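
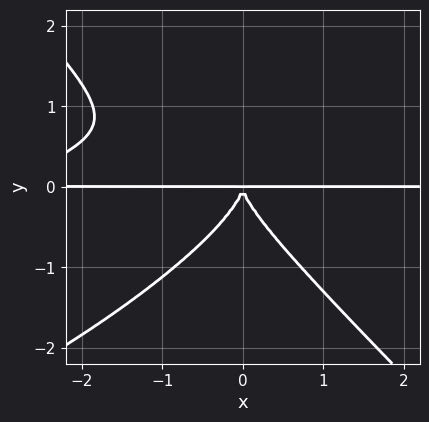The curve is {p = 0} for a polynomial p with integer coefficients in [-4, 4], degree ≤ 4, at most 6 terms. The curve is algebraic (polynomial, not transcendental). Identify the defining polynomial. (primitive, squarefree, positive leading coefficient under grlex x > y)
x^3*y - 2*x^2*y^2 + 3*y^4 + 3*x^2*y

(a) Degree: no degree-3 curve has this shape, so deg p = 4.
(b) Against the integer gridlines: the visible x-axis segment lies entirely on the curve.
(c) Assembling these constraints gives the stated polynomial.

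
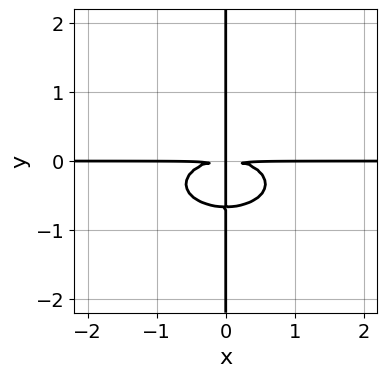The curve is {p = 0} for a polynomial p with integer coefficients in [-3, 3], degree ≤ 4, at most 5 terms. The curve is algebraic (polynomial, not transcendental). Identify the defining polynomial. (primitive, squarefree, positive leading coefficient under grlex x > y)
x^3*y + 3*x*y^3 + 2*x*y^2

First, degree: a generic line meets the curve in up to 4 points, so deg p = 4.
Then, from the visible intercepts: every point of the y-axis in the box is on the curve; every point of the x-axis in the box is on the curve.
Finally, the integer polynomial consistent with all of this is the stated p.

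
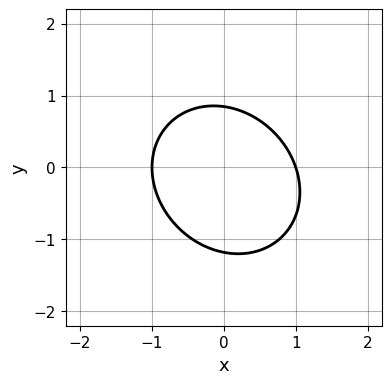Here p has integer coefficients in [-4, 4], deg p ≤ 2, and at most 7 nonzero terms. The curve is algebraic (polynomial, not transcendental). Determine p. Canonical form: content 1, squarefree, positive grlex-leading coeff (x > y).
(a) Degree: no degree-1 curve has this shape, so deg p = 2.
(b) Reading off the gridlines: among the integer gridlines, it crosses the x-axis at x ∈ {-1, 1}.
(c) The integer polynomial consistent with all of this is the stated p.

3*x^2 + x*y + 3*y^2 + y - 3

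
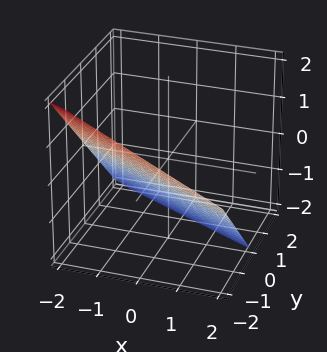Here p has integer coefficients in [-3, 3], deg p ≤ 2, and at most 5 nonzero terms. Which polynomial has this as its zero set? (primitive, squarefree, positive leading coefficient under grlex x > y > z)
x + 2*y + 2*z + 2

(a) Degree: every cross-section is a straight line — this is a plane, so deg p = 1.
(b) From the visible intercepts: it crosses the z-axis at the gridline z = -1; one x-axis crossing is at x = -2; it meets the y-axis at y = -1 (among the integer gridlines).
(c) Matching integer coefficients to the picture gives p.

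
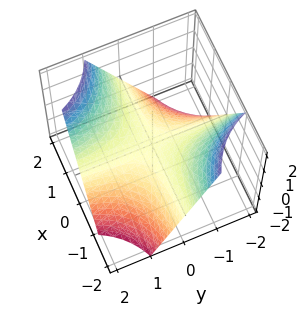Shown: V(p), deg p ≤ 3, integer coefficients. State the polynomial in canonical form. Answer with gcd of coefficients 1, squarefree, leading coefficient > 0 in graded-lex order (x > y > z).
1. Degree: a hyperbolic paraboloid; a quadric, so deg p = 2.
2. From the axis intercepts and sections: one z-axis crossing is at z = 0; every point of the y-axis in the box is on the surface.
3. The integer polynomial consistent with all of this is the stated p. Check: (-2, 0, 0) on the x-axis lies on the surface, and p(-2, 0, 0) = 0. ✓

x*y - z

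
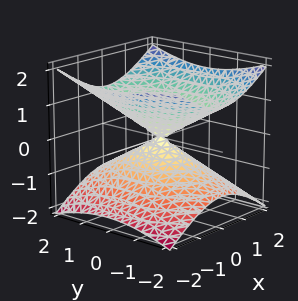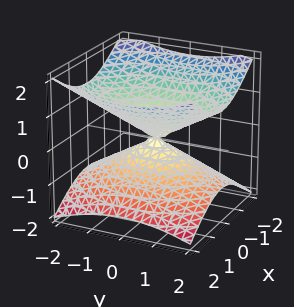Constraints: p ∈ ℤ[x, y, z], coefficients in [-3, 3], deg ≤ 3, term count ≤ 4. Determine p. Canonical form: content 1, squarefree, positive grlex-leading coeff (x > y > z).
Degree: two nappes meeting at a single point; a quadric, so deg p = 2.
Symmetries: mirror symmetry z ↦ −z ⇒ only even powers of z; it's symmetric under x → −x, forcing even powers of x; the y ↦ −y reflection is a symmetry, so y appears only in even powers.
Checking where it meets the axes: it crosses the x-axis at the gridline x = 0; one y-axis crossing is at y = 0; one z-axis crossing is at z = 0.
Assembling these constraints gives the stated polynomial.

2*x^2 + y^2 - 3*z^2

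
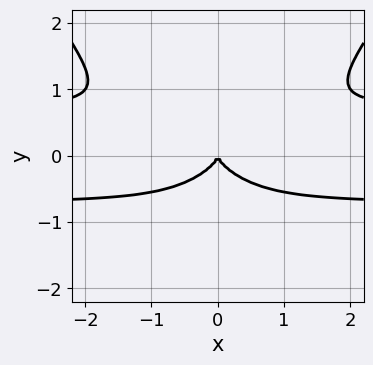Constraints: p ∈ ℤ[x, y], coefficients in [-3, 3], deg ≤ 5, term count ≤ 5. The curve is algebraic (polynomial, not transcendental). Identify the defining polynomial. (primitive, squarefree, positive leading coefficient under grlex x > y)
Degree: a generic line meets the curve in up to 4 points, so deg p = 4.
Symmetries: mirror symmetry x ↦ −x ⇒ only even powers of x.
Checking where it meets the axes: it crosses the y-axis at the gridline y = 0; it crosses the x-axis at the gridline x = 0.
The integer polynomial consistent with all of this is the stated p.

2*x^2*y^2 - y^4 - 3*y^3 - x^2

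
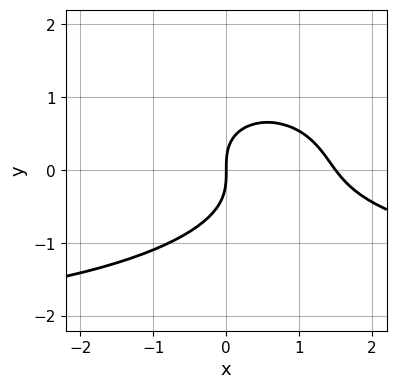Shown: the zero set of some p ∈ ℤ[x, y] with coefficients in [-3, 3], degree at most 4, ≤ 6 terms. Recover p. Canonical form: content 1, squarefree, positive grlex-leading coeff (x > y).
1. deg p = 3.
2. Observable constraints: it crosses the y-axis at the gridline y = 0; one x-axis crossing is at x = 0.
3. Fitting integer coefficients to these (and the overall shape) gives p.

x^2*y + 3*y^3 + 2*x^2 - 3*x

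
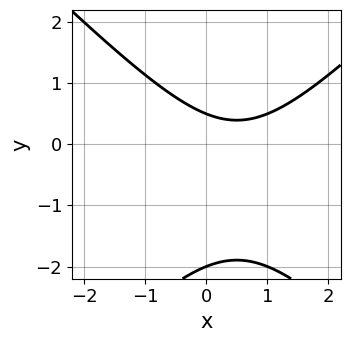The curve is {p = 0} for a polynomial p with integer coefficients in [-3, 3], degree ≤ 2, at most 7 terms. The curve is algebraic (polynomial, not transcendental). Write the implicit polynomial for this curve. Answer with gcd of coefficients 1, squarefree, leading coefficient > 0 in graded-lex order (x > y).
First, degree: the shape is more complex than any degree-1 curve, so deg p = 2.
Then, checking where it meets the axes: no x-intercept at any integer in the box; it meets the y-axis at y = -2 (among the integer gridlines).
Finally, these observations pin down the coefficients.

2*x^2 - 2*y^2 - 2*x - 3*y + 2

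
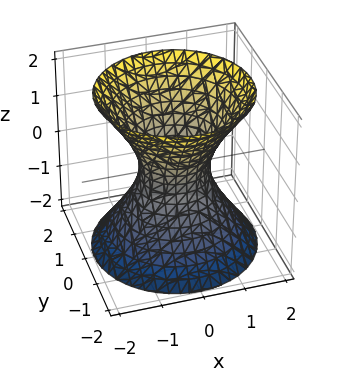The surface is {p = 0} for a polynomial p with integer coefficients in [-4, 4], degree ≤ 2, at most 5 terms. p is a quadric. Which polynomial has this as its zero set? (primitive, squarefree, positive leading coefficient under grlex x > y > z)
First, degree: one connected sheet with a waist; a quadric, so deg p = 2.
Then, symmetries: rotational symmetry about the z-axis ⇒ p depends on x, y only through x² + y²; it's symmetric under z → −z, forcing even powers of z.
Then, from the axis intercepts and sections: no z-intercept at any integer in the box; a circular section at z = 1 has radius between 1 and 2.
Finally, matching integer coefficients to the picture gives p.

3*x^2 + 3*y^2 - 2*z^2 - 2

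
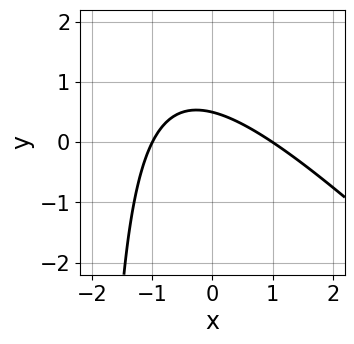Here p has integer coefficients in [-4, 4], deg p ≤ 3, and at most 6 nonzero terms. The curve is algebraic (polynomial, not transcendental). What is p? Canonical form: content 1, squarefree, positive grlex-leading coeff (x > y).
1. Degree: no degree-1 curve has this shape, so deg p = 2.
2. Checking where it meets the axes: the x-axis gridline crossings are at x ∈ {-1, 1}.
3. Together with the visible shape, these determine p as stated.

x^2 + x*y + 2*y - 1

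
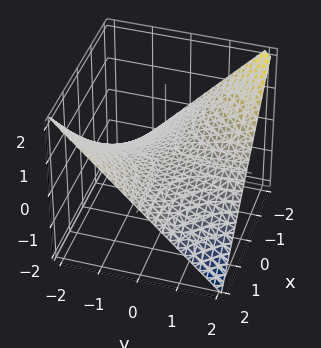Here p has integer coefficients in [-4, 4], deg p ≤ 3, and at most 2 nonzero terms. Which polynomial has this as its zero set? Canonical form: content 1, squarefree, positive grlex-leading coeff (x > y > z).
x*y + 2*z

First, degree: a hyperbolic paraboloid; a quadric, so deg p = 2.
Next, from the visible intercepts: it meets the z-axis at z = 0 (among the integer gridlines); every point of the y-axis in the box is on the surface; the visible x-axis segment lies entirely on the surface.
Finally, together with the visible shape, these determine p as stated.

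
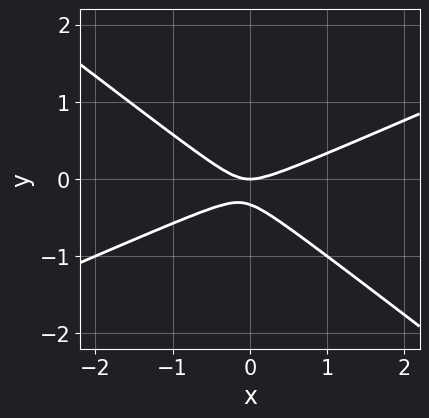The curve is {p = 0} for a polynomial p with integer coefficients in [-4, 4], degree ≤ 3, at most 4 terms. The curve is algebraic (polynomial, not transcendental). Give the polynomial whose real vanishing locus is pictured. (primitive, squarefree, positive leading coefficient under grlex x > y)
1. Degree: the shape is more complex than any degree-1 curve, so deg p = 2.
2. Against the integer gridlines: it meets the x-axis at x = 0 (among the integer gridlines); one y-axis crossing is at y = 0.
3. Putting this together gives p.

x^2 - x*y - 3*y^2 - y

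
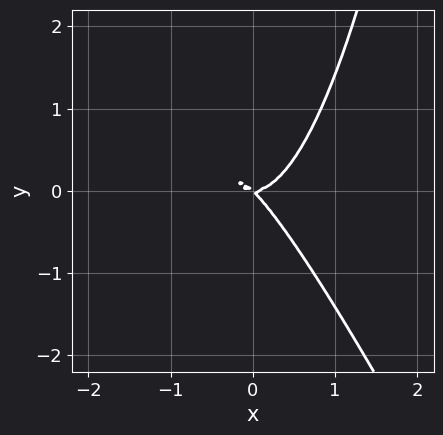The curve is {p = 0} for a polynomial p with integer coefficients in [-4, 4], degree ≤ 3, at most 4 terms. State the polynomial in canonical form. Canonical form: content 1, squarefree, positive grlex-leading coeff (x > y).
2*x^3 + x^2*y - x*y - y^2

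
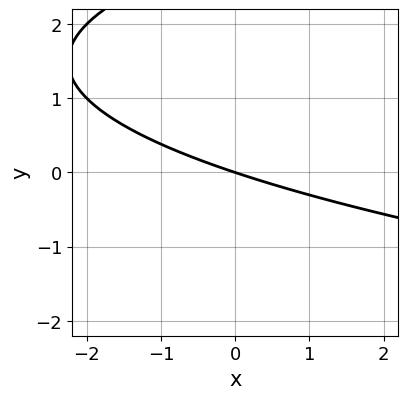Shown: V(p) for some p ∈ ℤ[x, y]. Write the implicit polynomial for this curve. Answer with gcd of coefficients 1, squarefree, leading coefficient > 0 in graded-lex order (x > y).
(a) deg p = 2. A generic line meets the curve in up to 2 points.
(b) Against the integer gridlines: it meets the x-axis at x = 0 (among the integer gridlines); it meets the y-axis at y = 0 (among the integer gridlines).
(c) Fitting integer coefficients to these (and the overall shape) gives p.

y^2 - x - 3*y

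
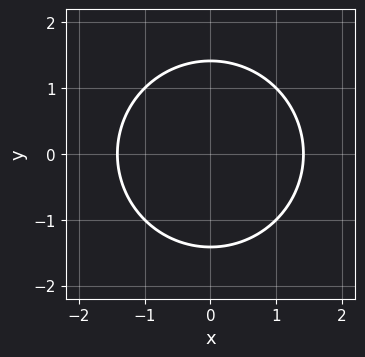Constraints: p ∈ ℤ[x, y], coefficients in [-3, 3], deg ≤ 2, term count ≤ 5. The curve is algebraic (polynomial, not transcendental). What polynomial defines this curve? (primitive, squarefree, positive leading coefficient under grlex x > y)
x^2 + y^2 - 2

First, degree: no degree-1 curve has this shape, so deg p = 2.
Next, symmetries: the x ↦ −x reflection is a symmetry, so x appears only in even powers; mirror symmetry y ↦ −y ⇒ only even powers of y.
Finally, the integer polynomial consistent with all of this is the stated p.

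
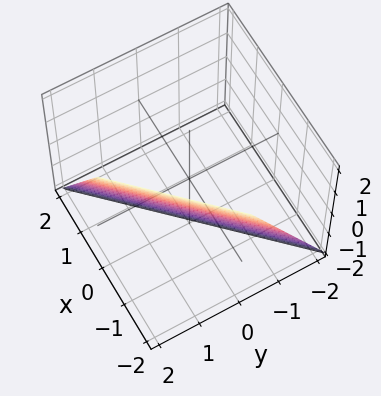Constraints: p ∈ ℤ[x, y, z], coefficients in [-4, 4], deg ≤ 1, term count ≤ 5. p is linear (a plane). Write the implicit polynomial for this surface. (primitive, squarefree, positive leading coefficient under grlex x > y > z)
1. deg p = 1. Every cross-section is a straight line — this is a plane.
2. Checking where it meets the axes: it crosses the y-axis at the gridline y = 1; one z-axis crossing is at z = -2.
3. Together with the visible shape, these determine p as stated. Check: (-1, 0, 0) on the x-axis lies on the surface, and p(-1, 0, 0) = 0. ✓

2*x - 2*y + z + 2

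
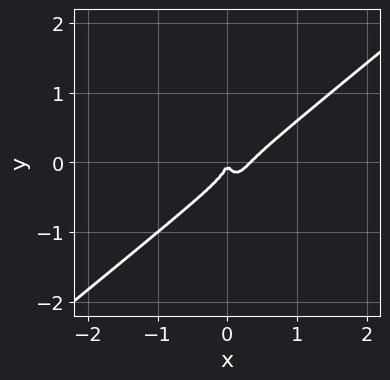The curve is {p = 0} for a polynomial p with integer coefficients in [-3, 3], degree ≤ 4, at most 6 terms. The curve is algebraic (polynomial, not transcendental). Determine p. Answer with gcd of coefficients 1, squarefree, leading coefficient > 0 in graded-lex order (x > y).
3*x^3 - 3*x^2*y - y^3 - x^2

Degree: a generic line meets the curve in up to 3 points, so deg p = 3.
Reading off the gridlines: it meets the y-axis at y = 0 (among the integer gridlines); one x-axis crossing is at x = 0.
Putting this together gives p.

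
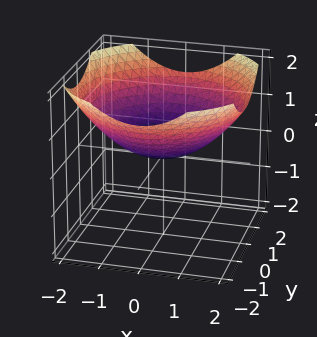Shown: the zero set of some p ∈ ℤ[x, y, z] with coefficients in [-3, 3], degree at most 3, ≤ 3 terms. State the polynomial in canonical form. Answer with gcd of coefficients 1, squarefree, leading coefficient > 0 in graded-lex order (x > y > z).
x^2 + y^2 - 3*z

First, the degree is 2 — a single bowl opening along one axis; a quadric.
Next, symmetries: every cross-section ⟂ z is a circle, so x, y appear only via x² + y².
Next, from the visible intercepts: it meets the x-axis at x = 0 (among the integer gridlines); it crosses the y-axis at the gridline y = 0; one z-axis crossing is at z = 0; a circular section at z = 1 has radius between 1 and 2.
Finally, solving for integer coefficients yields p as stated.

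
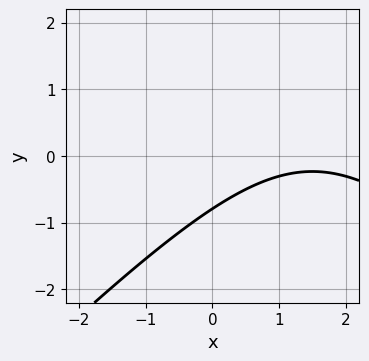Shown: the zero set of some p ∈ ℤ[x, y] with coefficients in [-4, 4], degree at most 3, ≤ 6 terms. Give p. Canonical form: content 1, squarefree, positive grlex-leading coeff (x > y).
x^2 - y^2 - 3*x + 3*y + 3

(a) Degree: no degree-1 curve has this shape, so deg p = 2.
(b) Checking where it meets the axes: no x-intercept at any integer in the box.
(c) Together with the visible shape, these determine p as stated.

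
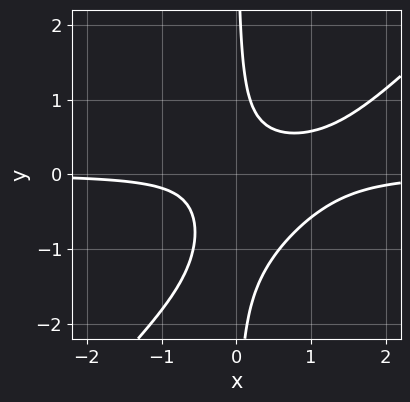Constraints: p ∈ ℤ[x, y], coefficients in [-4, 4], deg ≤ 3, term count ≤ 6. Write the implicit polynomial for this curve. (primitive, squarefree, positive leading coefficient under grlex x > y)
First, the degree is 3 — a generic line meets the curve in up to 3 points.
Then, from the visible intercepts: the curve avoids every integer y-axis point in the box; no x-intercept at any integer in the box.
Finally, matching integer coefficients to the picture gives p.

3*x^2*y - 3*x*y^2 - 3*x*y + 1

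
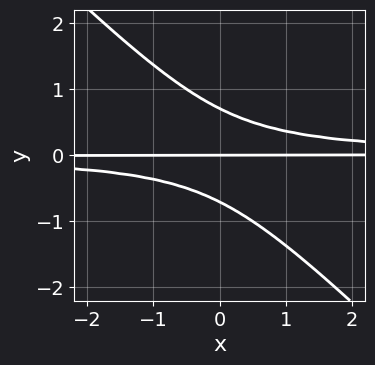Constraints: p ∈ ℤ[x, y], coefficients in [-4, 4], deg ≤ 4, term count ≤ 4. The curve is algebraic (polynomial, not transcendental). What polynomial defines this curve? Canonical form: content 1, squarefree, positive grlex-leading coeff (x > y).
(a) The degree is 3 — the shape is more complex than any degree-2 curve.
(b) Observable constraints: it meets the y-axis at y = 0 (among the integer gridlines); the visible x-axis segment lies entirely on the curve.
(c) These observations pin down the coefficients.

2*x*y^2 + 2*y^3 - y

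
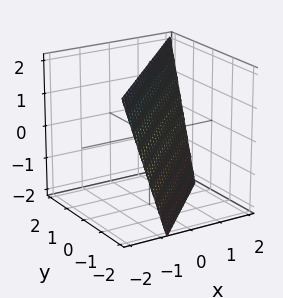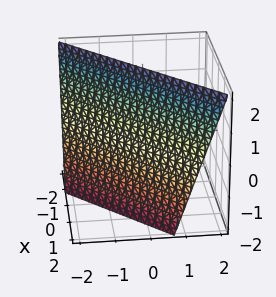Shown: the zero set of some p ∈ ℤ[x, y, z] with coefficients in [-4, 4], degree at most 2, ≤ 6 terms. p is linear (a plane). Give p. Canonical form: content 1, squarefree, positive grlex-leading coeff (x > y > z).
3*x - 3*y + z - 2

deg p = 1. The surface is flat (a plane).
Against the integer gridlines: it meets the z-axis at z = 2 (among the integer gridlines).
Matching integer coefficients to the picture gives p.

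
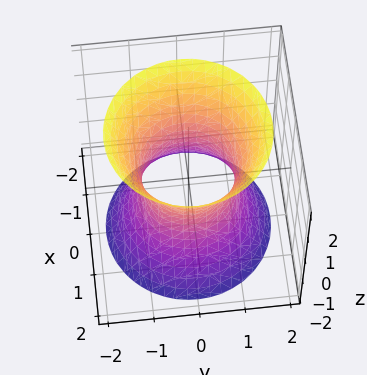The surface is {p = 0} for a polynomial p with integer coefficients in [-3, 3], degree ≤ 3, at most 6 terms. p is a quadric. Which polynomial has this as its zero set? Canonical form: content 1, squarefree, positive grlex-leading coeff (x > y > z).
2*x^2 + 2*y^2 - z^2 - 2

First, deg p = 2. One connected sheet with a waist; a quadric.
Next, symmetries: it's symmetric under z → −z, forcing even powers of z; the z-axis is an axis of rotation, so x and y enter only as x² + y².
Next, from the axis intercepts and sections: among the integer gridlines, it crosses the y-axis at y ∈ {-1, 1}; the x-axis gridline crossings are at x ∈ {-1, 1}.
Finally, these observations pin down the coefficients.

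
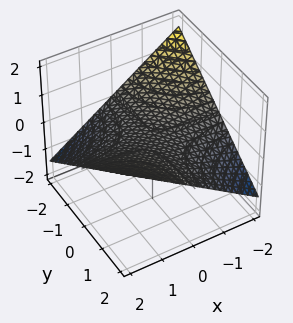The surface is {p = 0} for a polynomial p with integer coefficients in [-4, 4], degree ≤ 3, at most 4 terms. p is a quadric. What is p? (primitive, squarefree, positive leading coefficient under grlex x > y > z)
(a) Degree: a saddle surface; a quadric, so deg p = 2.
(b) From the visible intercepts: the visible x-axis segment lies entirely on the surface; the visible y-axis segment lies entirely on the surface; it meets the z-axis at z = 0 (among the integer gridlines).
(c) Putting this together gives p.

x*y - 3*z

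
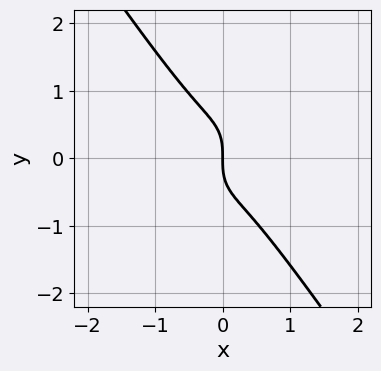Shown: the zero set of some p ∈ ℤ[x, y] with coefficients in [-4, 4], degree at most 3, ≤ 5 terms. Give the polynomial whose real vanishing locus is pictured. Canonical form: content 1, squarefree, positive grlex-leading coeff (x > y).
(a) The degree is 3 — no degree-2 curve has this shape.
(b) From the visible intercepts: it crosses the y-axis at the gridline y = 0; one x-axis crossing is at x = 0.
(c) Fitting integer coefficients to these (and the overall shape) gives p.

3*x^3 + y^3 + x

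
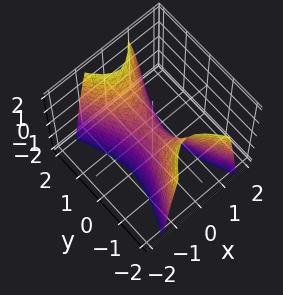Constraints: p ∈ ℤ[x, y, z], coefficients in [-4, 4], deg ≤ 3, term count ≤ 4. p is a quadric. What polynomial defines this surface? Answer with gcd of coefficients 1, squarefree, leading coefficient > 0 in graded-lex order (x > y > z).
First, deg p = 2. A saddle surface; a quadric.
Then, symmetries: the y ↦ −y reflection is a symmetry, so y appears only in even powers; mirror symmetry x ↦ −x ⇒ only even powers of x.
Then, from the visible intercepts: it crosses the y-axis at the gridline y = 0; one z-axis crossing is at z = 0; one x-axis crossing is at x = 0.
Finally, assembling these constraints gives the stated polynomial.

3*x^2 - y^2 + z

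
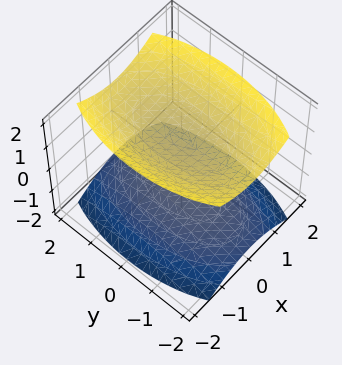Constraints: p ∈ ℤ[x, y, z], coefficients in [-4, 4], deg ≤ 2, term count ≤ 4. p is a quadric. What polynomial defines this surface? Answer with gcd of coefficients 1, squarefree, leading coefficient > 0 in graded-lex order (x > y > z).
3*x^2 + y^2 - 3*z^2 + 3

(a) There are 2 components.
(b) The degree is 2 — two separate bowl-shaped sheets opening away from each other; a quadric.
(c) Symmetries: the z ↦ −z reflection is a symmetry, so z appears only in even powers; the y ↦ −y reflection is a symmetry, so y appears only in even powers; the x ↦ −x reflection is a symmetry, so x appears only in even powers.
(d) From the visible intercepts: it misses every integer gridline on the x-axis; no y-intercept at any integer in the box; among the integer gridlines, it crosses the z-axis at z ∈ {-1, 1}.
(e) Together with the visible shape, these determine p as stated.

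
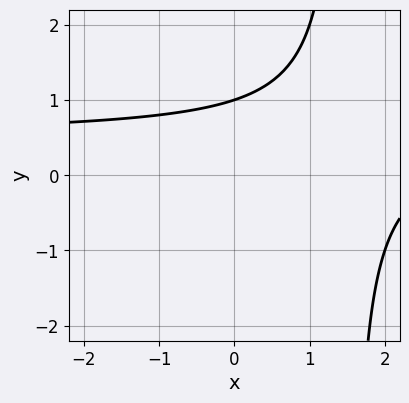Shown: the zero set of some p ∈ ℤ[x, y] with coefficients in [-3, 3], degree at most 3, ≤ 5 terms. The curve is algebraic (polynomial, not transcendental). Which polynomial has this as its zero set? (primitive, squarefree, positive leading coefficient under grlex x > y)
2*x*y - x - 3*y + 3

(a) deg p = 2. A generic line meets the curve in up to 2 points.
(b) Checking where it meets the axes: it misses every integer gridline on the x-axis; it crosses the y-axis at the gridline y = 1.
(c) These observations pin down the coefficients.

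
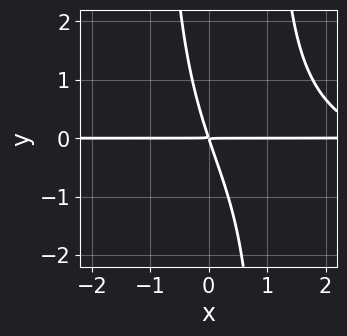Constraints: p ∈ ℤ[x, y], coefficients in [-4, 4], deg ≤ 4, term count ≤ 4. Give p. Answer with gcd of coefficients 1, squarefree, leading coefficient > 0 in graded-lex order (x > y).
x^2*y^2 + x^2*y - 3*x*y - y^2

(a) deg p = 4. No degree-3 curve has this shape.
(b) From the visible intercepts: the visible x-axis segment lies entirely on the curve.
(c) Putting this together gives p.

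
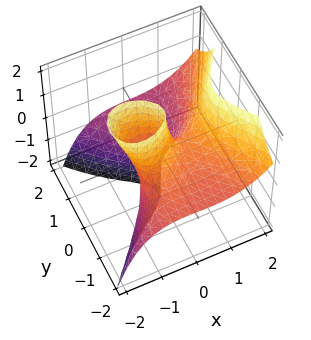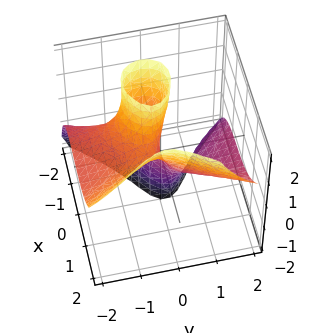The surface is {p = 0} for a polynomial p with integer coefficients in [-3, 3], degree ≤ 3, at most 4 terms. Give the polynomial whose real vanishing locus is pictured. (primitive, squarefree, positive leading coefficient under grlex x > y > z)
First, degree: a generic line meets the surface in up to 3 points, so deg p = 3.
Then, from the visible intercepts: it meets the y-axis at y = 0 (among the integer gridlines); every point of the z-axis in the box is on the surface.
Finally, assembling these constraints gives the stated polynomial.

2*x^3 - 3*y^2*z - 2*x*z - 2*y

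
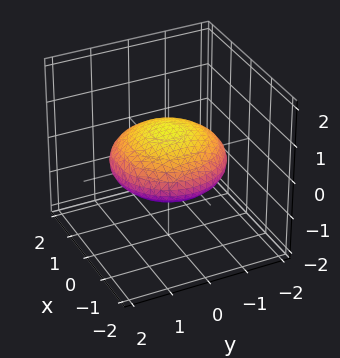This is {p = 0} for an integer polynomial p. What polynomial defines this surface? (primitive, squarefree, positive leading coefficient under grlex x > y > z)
x^2 + y^2 + 3*z^2 - 2

First, degree: bounded and convex; a quadric, so deg p = 2.
Next, symmetries: the surface is invariant under rotation about z: p = q(x² + y², z); mirror symmetry z ↦ −z ⇒ only even powers of z.
Then, from the axis intercepts and sections: a circular section at z = 0 has radius between 1 and 2.
Finally, these observations pin down the coefficients.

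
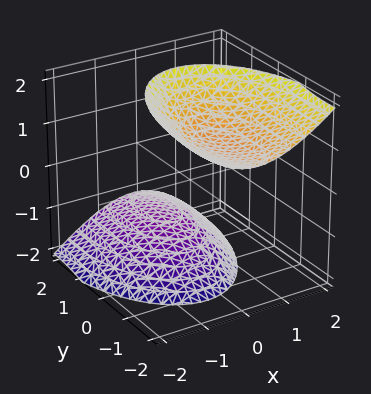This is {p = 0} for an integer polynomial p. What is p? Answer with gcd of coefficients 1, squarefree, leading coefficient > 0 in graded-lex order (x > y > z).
3*x^2 - x*z + y^2 + 2*y*z - 2*z^2 + 3

1. There are 2 components. They look like related sheets of one shape, so recover p as a whole.
2. The degree is 2 — no degree-1 surface has this shape.
3. Against the integer gridlines: it misses every integer gridline on the x-axis; the surface avoids every integer y-axis point in the box.
4. These observations pin down the coefficients.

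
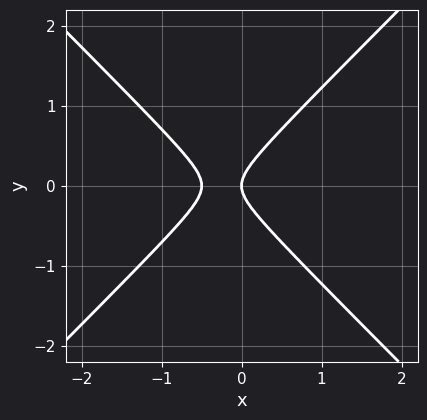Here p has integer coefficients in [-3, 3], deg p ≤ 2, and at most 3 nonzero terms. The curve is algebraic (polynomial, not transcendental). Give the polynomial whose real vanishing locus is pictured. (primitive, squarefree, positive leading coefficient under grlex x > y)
(a) Degree: the shape is more complex than any degree-1 curve, so deg p = 2.
(b) Symmetries: mirror symmetry y ↦ −y ⇒ only even powers of y.
(c) Against the integer gridlines: one x-axis crossing is at x = 0; it crosses the y-axis at the gridline y = 0.
(d) These observations pin down the coefficients.

2*x^2 - 2*y^2 + x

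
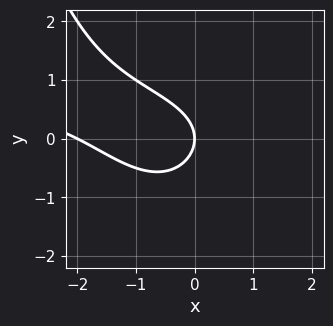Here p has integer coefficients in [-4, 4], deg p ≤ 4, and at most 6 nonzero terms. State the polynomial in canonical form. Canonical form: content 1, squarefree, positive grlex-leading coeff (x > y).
Degree: the shape is more complex than any degree-2 curve, so deg p = 3.
Observable constraints: the x-axis gridline crossings are at x ∈ {-2, 0}; it meets the y-axis at y = 0 (among the integer gridlines).
Together with the visible shape, these determine p as stated.

x^2*y - x^2 - 2*y^2 - 2*x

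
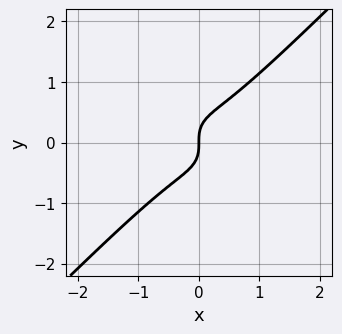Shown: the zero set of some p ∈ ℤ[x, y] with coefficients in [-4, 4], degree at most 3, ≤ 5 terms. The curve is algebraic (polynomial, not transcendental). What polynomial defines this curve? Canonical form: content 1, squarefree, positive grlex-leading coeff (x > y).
2*x^3 - 2*y^3 + x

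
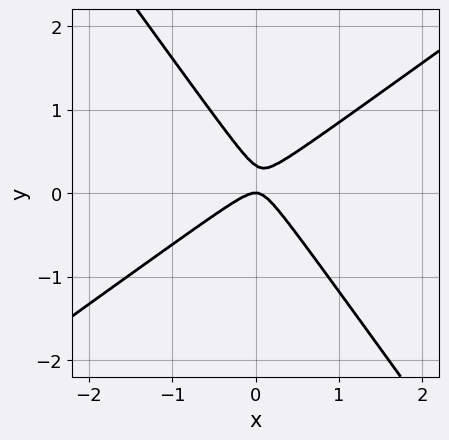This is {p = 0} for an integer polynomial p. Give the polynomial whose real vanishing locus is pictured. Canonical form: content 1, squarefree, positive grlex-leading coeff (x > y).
1. deg p = 2. The shape is more complex than any degree-1 curve.
2. Reading off the gridlines: one y-axis crossing is at y = 0; it crosses the x-axis at the gridline x = 0.
3. The integer polynomial consistent with all of this is the stated p.

3*x^2 - 2*x*y - 3*y^2 + y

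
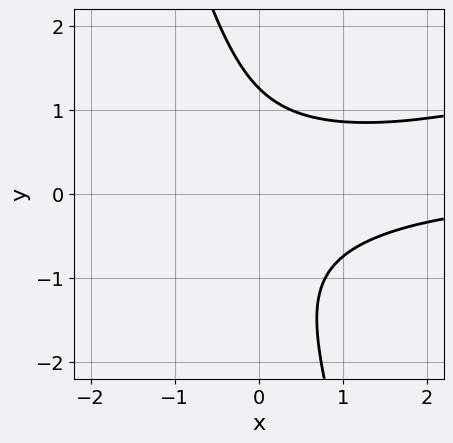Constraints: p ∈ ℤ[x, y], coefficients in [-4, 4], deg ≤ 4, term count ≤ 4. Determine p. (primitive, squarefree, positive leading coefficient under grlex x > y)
x^2*y - 3*x*y^2 - y^3 + 2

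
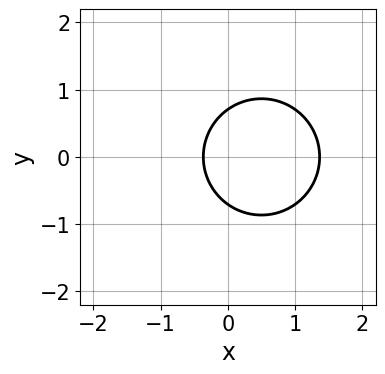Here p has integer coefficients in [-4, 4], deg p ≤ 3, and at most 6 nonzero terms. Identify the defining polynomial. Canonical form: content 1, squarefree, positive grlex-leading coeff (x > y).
2*x^2 + 2*y^2 - 2*x - 1

First, deg p = 2. No degree-1 curve has this shape.
Then, symmetries: mirror symmetry y ↦ −y ⇒ only even powers of y.
Finally, fitting integer coefficients to these (and the overall shape) gives p.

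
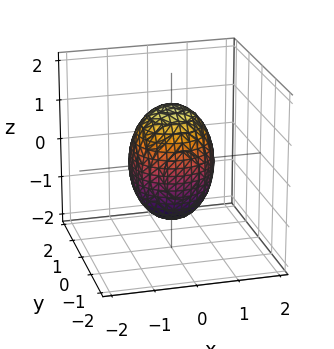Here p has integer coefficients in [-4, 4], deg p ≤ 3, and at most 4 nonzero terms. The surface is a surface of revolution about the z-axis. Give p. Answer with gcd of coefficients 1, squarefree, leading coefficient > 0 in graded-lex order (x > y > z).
(a) The degree is 2 — the shape is more complex than any degree-1 surface.
(b) Symmetries: rotational symmetry about the z-axis ⇒ p depends on x, y only through x² + y².
(c) Observable constraints: the x-axis gridline crossings are at x ∈ {-1, 1}; a circular section at z = -1 has radius between 0 and 1.
(d) These observations pin down the coefficients. Check: (0, -1, 0) on the y-axis lies on the surface, and p(0, -1, 0) = 0. ✓

2*x^2 + 2*y^2 + z^2 - 2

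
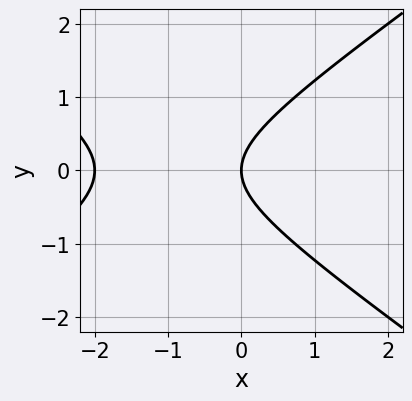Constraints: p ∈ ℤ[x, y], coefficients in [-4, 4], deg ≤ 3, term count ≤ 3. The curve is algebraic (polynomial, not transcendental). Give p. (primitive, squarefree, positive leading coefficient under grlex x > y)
First, the degree is 2 — the shape is more complex than any degree-1 curve.
Next, symmetries: mirror symmetry y ↦ −y ⇒ only even powers of y.
Next, against the integer gridlines: among the integer gridlines, it crosses the x-axis at x ∈ {-2, 0}; it meets the y-axis at y = 0 (among the integer gridlines).
Finally, fitting integer coefficients to these (and the overall shape) gives p.

x^2 - 2*y^2 + 2*x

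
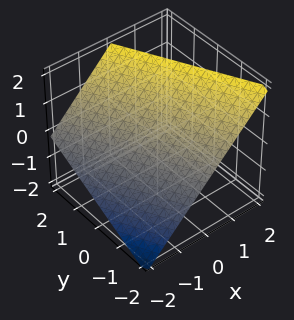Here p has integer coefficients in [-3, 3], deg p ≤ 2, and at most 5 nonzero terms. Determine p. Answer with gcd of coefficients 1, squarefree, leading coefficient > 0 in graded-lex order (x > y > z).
2*x + y - 2*z + 2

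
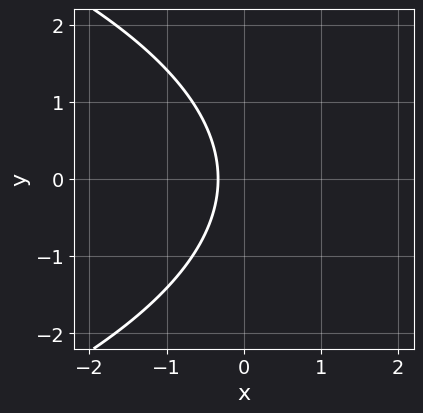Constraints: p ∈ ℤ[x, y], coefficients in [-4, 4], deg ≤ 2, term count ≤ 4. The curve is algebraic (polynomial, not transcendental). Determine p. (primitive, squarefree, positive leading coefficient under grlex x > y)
(a) Degree: the shape is more complex than any degree-1 curve, so deg p = 2.
(b) Symmetries: the y ↦ −y reflection is a symmetry, so y appears only in even powers.
(c) From the axis intercepts and sections: it misses every integer gridline on the y-axis.
(d) Assembling these constraints gives the stated polynomial.

y^2 + 3*x + 1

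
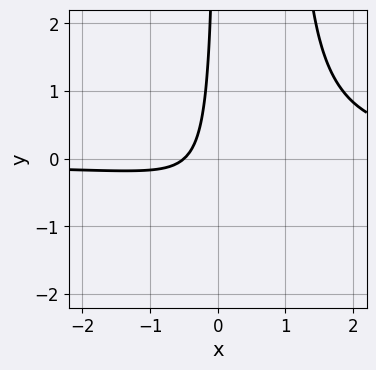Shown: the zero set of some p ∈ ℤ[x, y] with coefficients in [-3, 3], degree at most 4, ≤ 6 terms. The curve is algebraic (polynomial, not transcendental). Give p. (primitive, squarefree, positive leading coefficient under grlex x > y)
3*x^2*y - 3*x*y - 2*x - 1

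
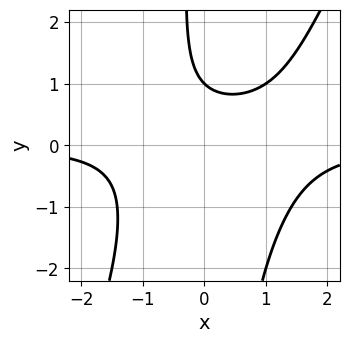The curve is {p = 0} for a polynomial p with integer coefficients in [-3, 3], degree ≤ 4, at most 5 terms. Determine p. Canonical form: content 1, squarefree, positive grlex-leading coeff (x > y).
2*x^2*y - x*y^2 - x*y - 2*y + 2

(a) deg p = 3. A generic line meets the curve in up to 3 points.
(b) Reading off the gridlines: one y-axis crossing is at y = 1; it misses every integer gridline on the x-axis.
(c) Matching integer coefficients to the picture gives p.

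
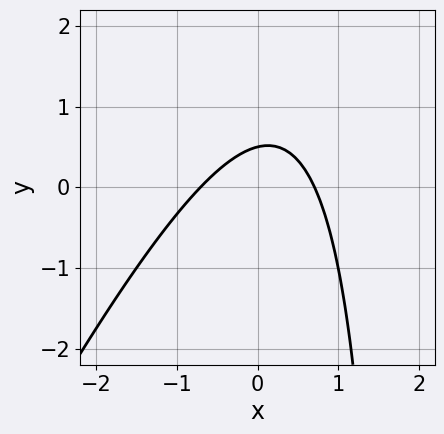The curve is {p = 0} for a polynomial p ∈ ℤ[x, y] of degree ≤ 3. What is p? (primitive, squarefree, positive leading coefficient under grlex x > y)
2*x^2 - x*y + 2*y - 1

First, degree: the shape is more complex than any degree-1 curve, so deg p = 2.
Finally, matching integer coefficients to the picture gives p.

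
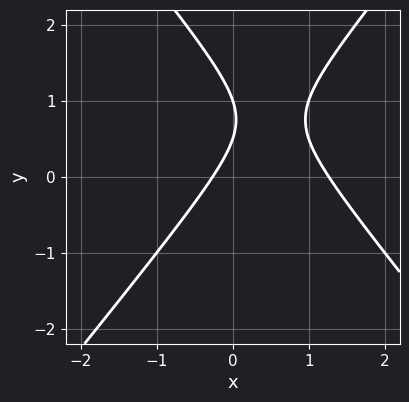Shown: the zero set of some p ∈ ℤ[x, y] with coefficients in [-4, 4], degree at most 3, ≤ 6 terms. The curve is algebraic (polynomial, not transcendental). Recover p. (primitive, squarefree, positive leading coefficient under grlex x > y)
3*x^2 - 2*y^2 - 3*x + 3*y - 1

(a) Degree: a generic line meets the curve in up to 2 points, so deg p = 2.
(b) Reading off the gridlines: one y-axis crossing is at y = 1.
(c) The integer polynomial consistent with all of this is the stated p.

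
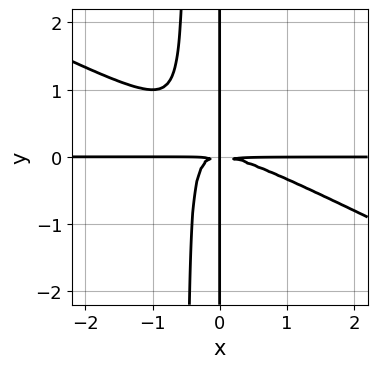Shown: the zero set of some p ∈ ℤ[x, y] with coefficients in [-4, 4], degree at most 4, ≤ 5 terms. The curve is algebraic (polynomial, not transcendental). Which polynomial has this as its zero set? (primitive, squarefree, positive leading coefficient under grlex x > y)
First, degree: a generic line meets the curve in up to 4 points, so deg p = 4.
Next, from the axis intercepts and sections: every point of the y-axis in the box is on the curve; the visible x-axis segment lies entirely on the curve.
Finally, assembling these constraints gives the stated polynomial.

x^3*y + 2*x^2*y^2 + x*y^2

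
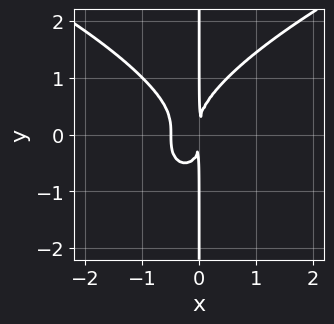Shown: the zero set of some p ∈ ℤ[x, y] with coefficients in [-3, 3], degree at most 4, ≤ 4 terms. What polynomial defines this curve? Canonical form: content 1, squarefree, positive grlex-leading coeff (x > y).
(a) Degree: the shape is more complex than any degree-3 curve, so deg p = 4.
(b) Reading off the gridlines: the visible y-axis segment lies entirely on the curve.
(c) Fitting integer coefficients to these (and the overall shape) gives p.

x*y^3 - 2*x^3 - x^2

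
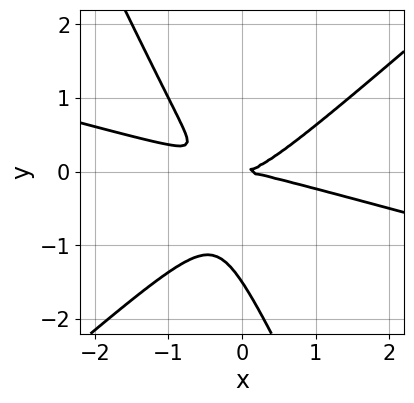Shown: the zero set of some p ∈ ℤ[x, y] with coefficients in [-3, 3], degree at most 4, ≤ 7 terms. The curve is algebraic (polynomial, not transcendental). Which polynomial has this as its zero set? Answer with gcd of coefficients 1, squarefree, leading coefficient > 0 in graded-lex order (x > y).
x^3 + 3*x^2*y - 3*x*y^2 - 2*y^3 - 3*y^2

(a) The degree is 3 — the shape is more complex than any degree-2 curve.
(b) Against the integer gridlines: one y-axis crossing is at y = 0; it meets the x-axis at x = 0 (among the integer gridlines).
(c) Assembling these constraints gives the stated polynomial.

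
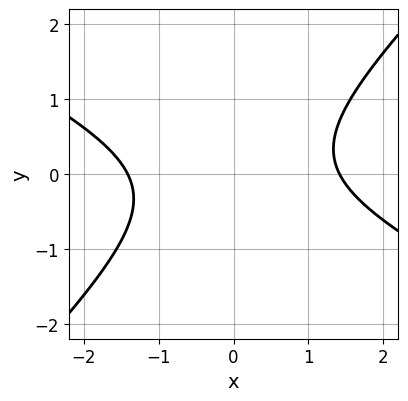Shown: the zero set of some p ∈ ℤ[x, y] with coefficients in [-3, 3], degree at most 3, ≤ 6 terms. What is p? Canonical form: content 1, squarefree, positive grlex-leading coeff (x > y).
(a) deg p = 2. A generic line meets the curve in up to 2 points.
(b) From the axis intercepts and sections: it misses every integer gridline on the y-axis.
(c) Matching integer coefficients to the picture gives p.

x^2 + x*y - 2*y^2 - 2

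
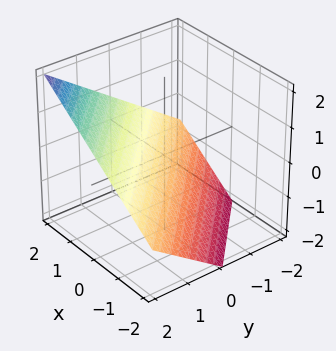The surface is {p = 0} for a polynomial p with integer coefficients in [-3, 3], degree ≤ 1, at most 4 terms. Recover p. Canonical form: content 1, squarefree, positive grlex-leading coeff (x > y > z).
1. Degree: every cross-section is a straight line — this is a plane, so deg p = 1.
2. From the axis intercepts and sections: it meets the y-axis at y = 1 (among the integer gridlines); it crosses the x-axis at the gridline x = 1.
3. Together with the visible shape, these determine p as stated.

2*x + 2*y - 3*z - 2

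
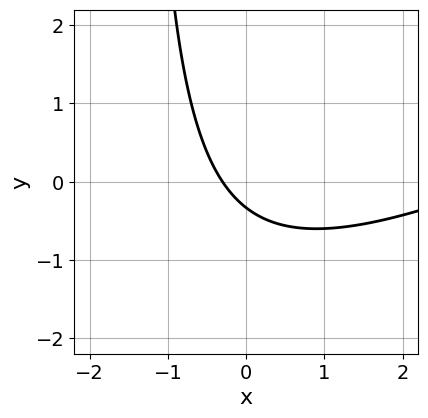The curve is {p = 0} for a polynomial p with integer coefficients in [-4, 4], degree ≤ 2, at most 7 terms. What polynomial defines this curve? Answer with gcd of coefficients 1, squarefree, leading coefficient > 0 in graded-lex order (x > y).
x^2 - 2*x*y - 3*x - 3*y - 1

(a) Degree: a generic line meets the curve in up to 2 points, so deg p = 2.
(b) The integer polynomial consistent with all of this is the stated p.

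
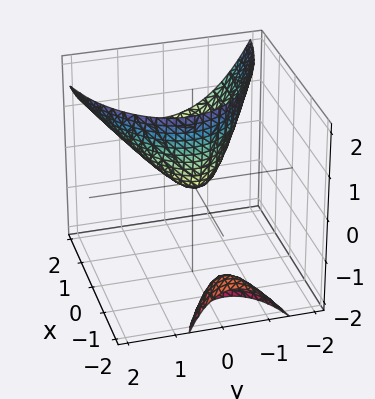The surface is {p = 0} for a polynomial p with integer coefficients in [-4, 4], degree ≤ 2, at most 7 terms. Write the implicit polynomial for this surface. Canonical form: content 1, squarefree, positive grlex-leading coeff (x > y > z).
x^2 - 3*x*z + 3*y^2 - y*z - 3*z

(a) The picture has 2 separate pieces.
(b) The degree is 2 — the shape is more complex than any degree-1 surface.
(c) From the axis intercepts and sections: it meets the x-axis at x = 0 (among the integer gridlines); it meets the y-axis at y = 0 (among the integer gridlines); it meets the z-axis at z = 0 (among the integer gridlines).
(d) Putting this together gives p.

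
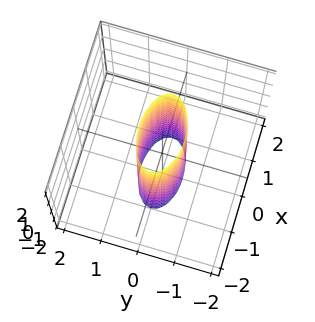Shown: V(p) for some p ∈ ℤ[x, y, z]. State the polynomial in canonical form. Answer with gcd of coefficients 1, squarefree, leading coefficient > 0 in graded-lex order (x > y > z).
x^2 + 3*y^2 - 1

1. Degree: constant cross-section along one axis; a quadric, so deg p = 2.
2. Symmetries: it's symmetric under y → −y, forcing even powers of y; it's symmetric under z → −z, forcing even powers of z; mirror symmetry x ↦ −x ⇒ only even powers of x.
3. From the visible intercepts: the x-axis gridline crossings are at x ∈ {-1, 1}; it misses every integer gridline on the z-axis.
4. Putting this together gives p.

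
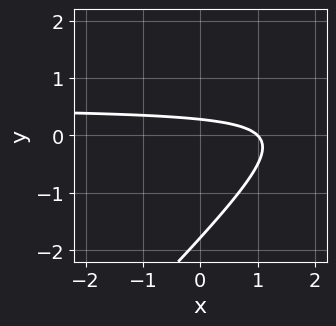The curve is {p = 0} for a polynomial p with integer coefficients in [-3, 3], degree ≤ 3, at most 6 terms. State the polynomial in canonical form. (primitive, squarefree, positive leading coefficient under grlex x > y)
2*x*y - 2*y^2 - x - 3*y + 1

First, the degree is 2 — no degree-1 curve has this shape.
Then, from the visible intercepts: it meets the x-axis at x = 1 (among the integer gridlines).
Finally, putting this together gives p.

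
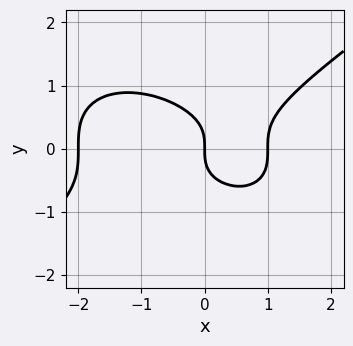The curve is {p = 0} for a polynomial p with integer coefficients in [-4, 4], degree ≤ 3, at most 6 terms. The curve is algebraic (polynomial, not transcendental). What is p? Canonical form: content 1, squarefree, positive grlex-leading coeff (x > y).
(a) The degree is 3 — a generic line meets the curve in up to 3 points.
(b) From the axis intercepts and sections: it crosses the y-axis at the gridline y = 0; the x-axis gridline crossings are at x ∈ {-2, 0, 1}.
(c) The integer polynomial consistent with all of this is the stated p.

x^3 - 3*y^3 + x^2 - 2*x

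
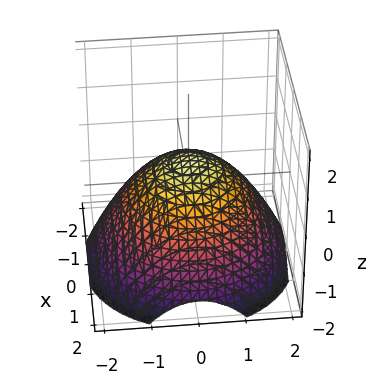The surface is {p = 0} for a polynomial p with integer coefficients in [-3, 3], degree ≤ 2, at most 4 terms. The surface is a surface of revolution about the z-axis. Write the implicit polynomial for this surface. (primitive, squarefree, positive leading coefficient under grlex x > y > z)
First, deg p = 2. The shape is more complex than any degree-1 surface.
Then, by symmetry, the surface is invariant under rotation about z: p = q(x² + y², z).
Then, against the integer gridlines: the y-axis gridline crossings are at y ∈ {-1, 1}; a circular section at z = -1 has radius between 1 and 2; the x-axis gridline crossings are at x ∈ {-1, 1}.
Finally, putting this together gives p.

x^2 + y^2 + 2*z - 1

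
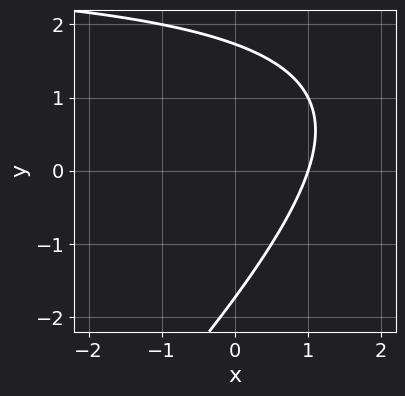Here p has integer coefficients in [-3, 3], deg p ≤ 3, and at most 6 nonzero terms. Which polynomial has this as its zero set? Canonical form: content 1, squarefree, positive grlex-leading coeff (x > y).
x*y - y^2 - 3*x + 3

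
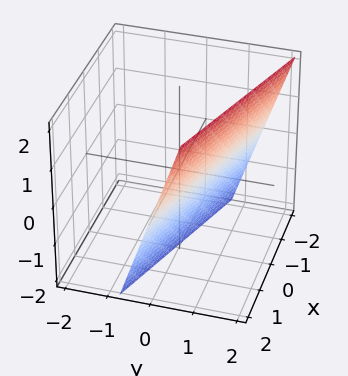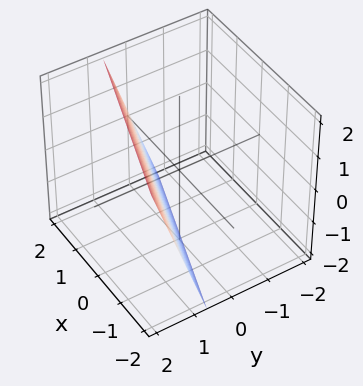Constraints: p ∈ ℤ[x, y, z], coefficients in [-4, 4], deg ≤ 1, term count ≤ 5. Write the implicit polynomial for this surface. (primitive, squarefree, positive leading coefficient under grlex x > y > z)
First, the degree is 1 — the surface is flat (a plane).
Then, observable constraints: it crosses the x-axis at the gridline x = 2; it meets the z-axis at z = -2 (among the integer gridlines).
Finally, together with the visible shape, these determine p as stated.

x + 3*y - z - 2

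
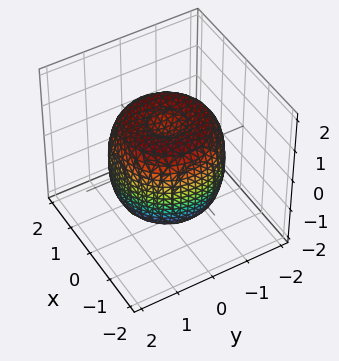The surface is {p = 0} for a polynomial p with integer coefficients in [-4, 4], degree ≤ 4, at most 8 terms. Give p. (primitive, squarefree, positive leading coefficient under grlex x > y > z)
2*x^4 + 4*x^2*y^2 + 2*y^4 - 3*x^2 - 3*y^2 + 2*z^2 - 2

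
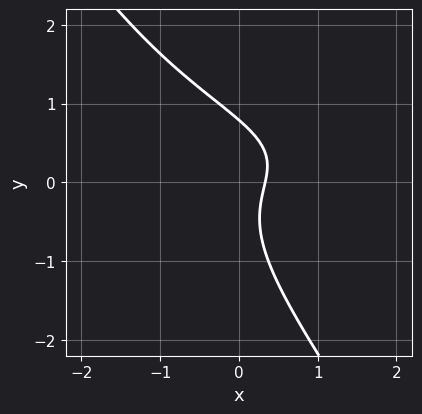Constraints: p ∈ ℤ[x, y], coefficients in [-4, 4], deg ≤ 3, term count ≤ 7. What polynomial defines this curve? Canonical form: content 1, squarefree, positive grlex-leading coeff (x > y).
Degree: no degree-2 curve has this shape, so deg p = 3.
Putting this together gives p.

3*x*y^2 + 2*y^3 - 2*x*y + 3*x - 1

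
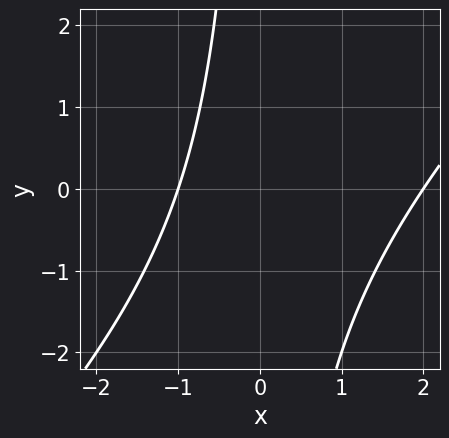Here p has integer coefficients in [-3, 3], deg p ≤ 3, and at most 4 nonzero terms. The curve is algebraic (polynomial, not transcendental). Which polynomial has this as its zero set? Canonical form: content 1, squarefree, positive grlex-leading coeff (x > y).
x^2 - x*y - x - 2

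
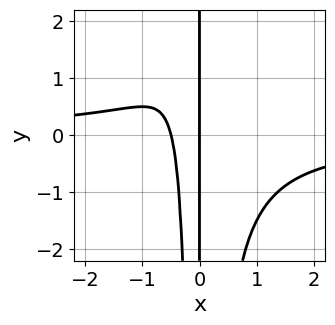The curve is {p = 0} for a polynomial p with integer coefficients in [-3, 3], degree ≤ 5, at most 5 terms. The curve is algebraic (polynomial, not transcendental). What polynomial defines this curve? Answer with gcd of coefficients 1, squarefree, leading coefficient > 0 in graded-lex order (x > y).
2*x^3*y + 2*x^2 + x

deg p = 4. The shape is more complex than any degree-3 curve.
Observable constraints: every point of the y-axis in the box is on the curve; it crosses the x-axis at the gridline x = 0.
Fitting integer coefficients to these (and the overall shape) gives p.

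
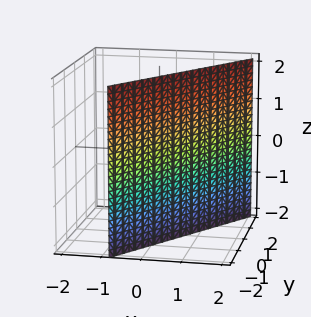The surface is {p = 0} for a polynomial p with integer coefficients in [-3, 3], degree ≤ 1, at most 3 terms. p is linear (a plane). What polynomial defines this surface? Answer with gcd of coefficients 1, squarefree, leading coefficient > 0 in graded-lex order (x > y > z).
First, the degree is 1 — every cross-section is a straight line — this is a plane.
Then, against the integer gridlines: one y-axis crossing is at y = -1; no z-intercept at any integer in the box.
Finally, matching integer coefficients to the picture gives p.

3*x - 2*y - 2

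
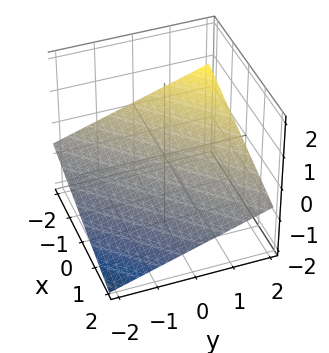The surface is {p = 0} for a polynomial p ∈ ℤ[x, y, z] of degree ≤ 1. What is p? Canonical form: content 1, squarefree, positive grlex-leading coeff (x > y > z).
1. The degree is 1 — the surface is flat (a plane).
2. Checking where it meets the axes: it crosses the y-axis at the gridline y = 2; it meets the x-axis at x = -2 (among the integer gridlines).
3. The integer polynomial consistent with all of this is the stated p.

x - y + 3*z + 2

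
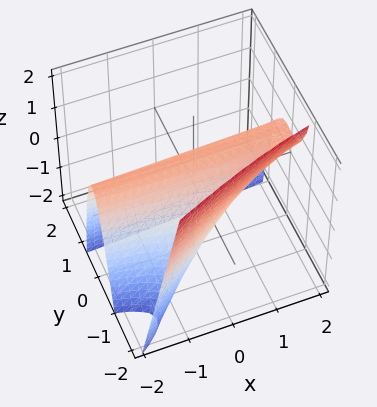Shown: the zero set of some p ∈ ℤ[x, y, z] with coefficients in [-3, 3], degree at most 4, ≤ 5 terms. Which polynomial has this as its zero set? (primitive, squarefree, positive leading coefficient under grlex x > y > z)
x*y^2 - 2*y^3 - 3*y^2 - z + 1

The degree is 3 — no degree-2 surface has this shape.
Observable constraints: it crosses the z-axis at the gridline z = 1; it misses every integer gridline on the x-axis; it meets the y-axis at y = -1 (among the integer gridlines).
Putting this together gives p.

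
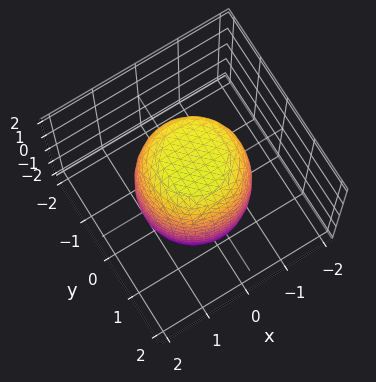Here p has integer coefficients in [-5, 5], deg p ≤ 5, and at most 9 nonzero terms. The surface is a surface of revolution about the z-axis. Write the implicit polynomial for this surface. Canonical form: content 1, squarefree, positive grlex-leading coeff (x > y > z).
1. The degree is 4 — a generic line meets the surface in up to 4 points.
2. Symmetries: rotational symmetry about the z-axis ⇒ p depends on x, y only through x² + y².
3. Observable constraints: a circular section at z = 1 has radius between 1 and 2.
4. These observations pin down the coefficients.

2*x^4 + 4*x^2*y^2 + 2*y^4 - x^2 - y^2 + z^2 - 3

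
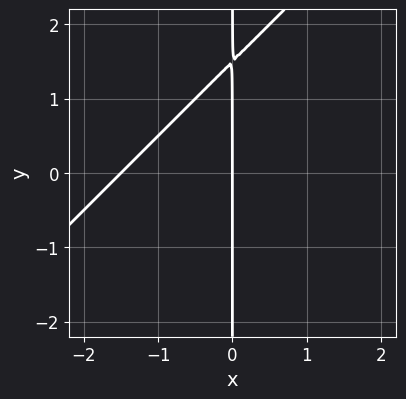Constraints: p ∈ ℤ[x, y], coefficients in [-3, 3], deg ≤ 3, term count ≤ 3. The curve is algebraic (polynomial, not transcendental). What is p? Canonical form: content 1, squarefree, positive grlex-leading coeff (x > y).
2*x^2 - 2*x*y + 3*x

First, the degree is 2 — a generic line meets the curve in up to 2 points.
Then, reading off the gridlines: every point of the y-axis in the box is on the curve; it crosses the x-axis at the gridline x = 0.
Finally, fitting integer coefficients to these (and the overall shape) gives p.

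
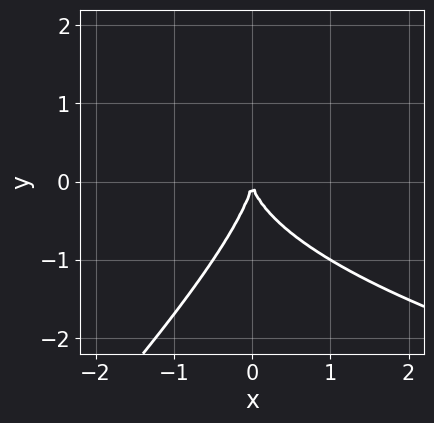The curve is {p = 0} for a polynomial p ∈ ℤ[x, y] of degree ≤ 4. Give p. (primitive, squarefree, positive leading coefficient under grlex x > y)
First, deg p = 3. The shape is more complex than any degree-2 curve.
Then, from the axis intercepts and sections: it meets the y-axis at y = 0 (among the integer gridlines); it crosses the x-axis at the gridline x = 0.
Finally, fitting integer coefficients to these (and the overall shape) gives p.

x*y^2 - y^3 - 2*x^2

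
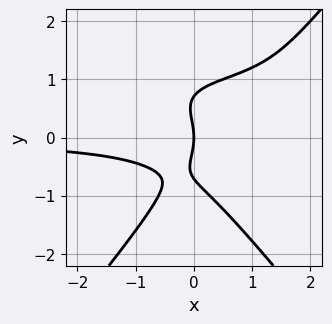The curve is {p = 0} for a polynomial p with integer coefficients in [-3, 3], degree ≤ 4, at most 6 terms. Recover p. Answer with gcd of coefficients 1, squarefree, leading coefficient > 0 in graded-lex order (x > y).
(a) deg p = 4.
(b) Checking where it meets the axes: one y-axis crossing is at y = 0; it crosses the x-axis at the gridline x = 0.
(c) These observations pin down the coefficients.

3*x^2*y^2 - 2*y^4 - 3*x^2*y + y^2 + 2*x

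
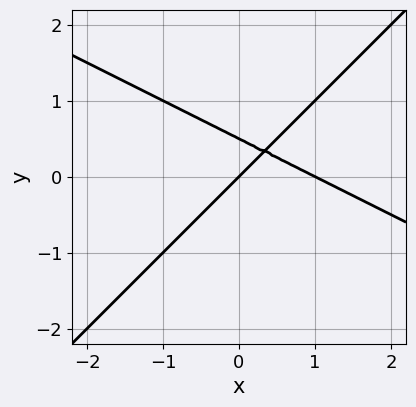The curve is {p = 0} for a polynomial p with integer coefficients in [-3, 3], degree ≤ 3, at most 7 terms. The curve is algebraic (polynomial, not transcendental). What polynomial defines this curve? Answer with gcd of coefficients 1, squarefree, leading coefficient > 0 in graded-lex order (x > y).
x^2 + x*y - 2*y^2 - x + y

Degree: no degree-1 curve has this shape, so deg p = 2.
From the axis intercepts and sections: the x-axis gridline crossings are at x ∈ {0, 1}; it meets the y-axis at y = 0 (among the integer gridlines).
Assembling these constraints gives the stated polynomial.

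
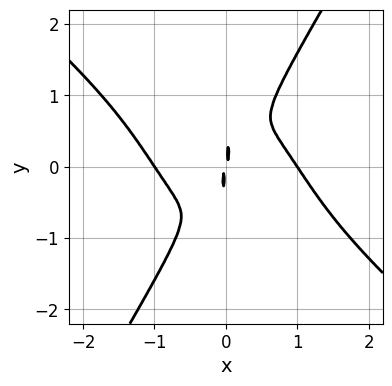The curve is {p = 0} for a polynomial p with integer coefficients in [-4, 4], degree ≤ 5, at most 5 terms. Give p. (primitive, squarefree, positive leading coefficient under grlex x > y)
First, degree: no degree-3 curve has this shape, so deg p = 4.
Next, reading off the gridlines: among the integer gridlines, it crosses the x-axis at x ∈ {-1, 1}.
Finally, putting this together gives p.

3*x^4 + 3*x^3*y - y^4 - 3*x^2 + x*y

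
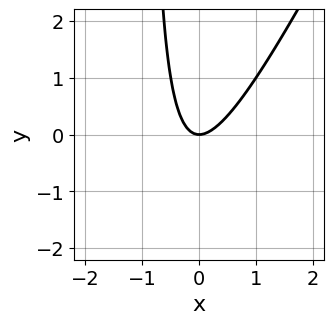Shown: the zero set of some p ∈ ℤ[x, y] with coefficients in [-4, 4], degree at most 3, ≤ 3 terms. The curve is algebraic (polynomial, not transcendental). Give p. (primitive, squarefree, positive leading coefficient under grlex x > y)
2*x^2 - x*y - y

(a) The degree is 2 — the shape is more complex than any degree-1 curve.
(b) From the visible intercepts: one y-axis crossing is at y = 0; one x-axis crossing is at x = 0.
(c) Together with the visible shape, these determine p as stated.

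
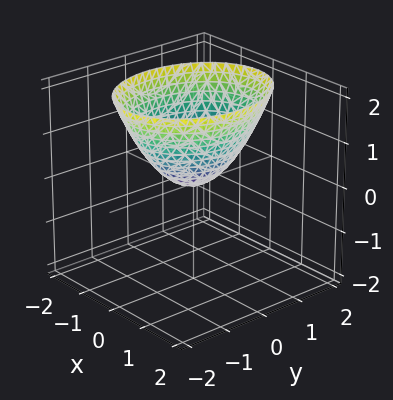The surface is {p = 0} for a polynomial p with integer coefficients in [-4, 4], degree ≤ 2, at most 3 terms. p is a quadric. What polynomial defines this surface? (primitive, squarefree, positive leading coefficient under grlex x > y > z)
3*x^2 + 2*y^2 - 3*z

1. Degree: a paraboloid; a quadric, so deg p = 2.
2. Symmetries: mirror symmetry x ↦ −x ⇒ only even powers of x; it's symmetric under y → −y, forcing even powers of y.
3. Against the integer gridlines: one x-axis crossing is at x = 0; it crosses the y-axis at the gridline y = 0.
4. These observations pin down the coefficients.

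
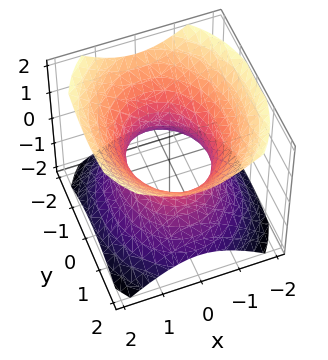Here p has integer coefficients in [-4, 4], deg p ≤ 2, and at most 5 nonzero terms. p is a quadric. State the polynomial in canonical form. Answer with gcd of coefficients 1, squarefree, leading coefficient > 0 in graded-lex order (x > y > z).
3*x^2 + 2*y^2 - 3*z^2 - 3

First, the degree is 2 — one connected sheet with a waist; a quadric.
Then, symmetries: the x ↦ −x reflection is a symmetry, so x appears only in even powers; it's symmetric under y → −y, forcing even powers of y; the z ↦ −z reflection is a symmetry, so z appears only in even powers.
Next, reading off the gridlines: the surface avoids every integer z-axis point in the box; among the integer gridlines, it crosses the x-axis at x ∈ {-1, 1}.
Finally, the integer polynomial consistent with all of this is the stated p.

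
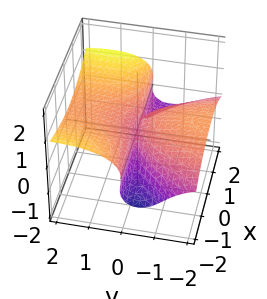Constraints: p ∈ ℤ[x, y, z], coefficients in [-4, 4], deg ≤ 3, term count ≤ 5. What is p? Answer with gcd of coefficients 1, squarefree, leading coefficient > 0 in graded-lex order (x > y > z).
x^2*y + x*z^2 - 3*y^2*z - 3*z^3 + 2*y^2

Degree: the shape is more complex than any degree-2 surface, so deg p = 3.
Observable constraints: one z-axis crossing is at z = 0; it crosses the y-axis at the gridline y = 0; every point of the x-axis in the box is on the surface.
Fitting integer coefficients to these (and the overall shape) gives p.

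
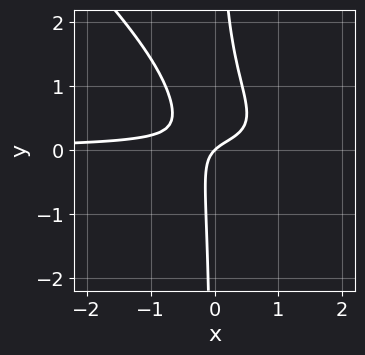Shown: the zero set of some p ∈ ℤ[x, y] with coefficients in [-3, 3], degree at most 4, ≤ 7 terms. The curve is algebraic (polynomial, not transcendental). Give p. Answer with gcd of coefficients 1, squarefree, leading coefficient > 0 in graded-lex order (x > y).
3*x^2*y + 3*x*y^2 - 3*x*y + x - y

The degree is 3 — a generic line meets the curve in up to 3 points.
Observable constraints: one y-axis crossing is at y = 0; one x-axis crossing is at x = 0.
Putting this together gives p.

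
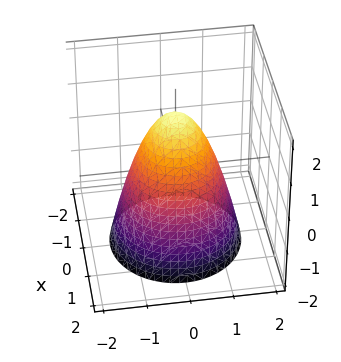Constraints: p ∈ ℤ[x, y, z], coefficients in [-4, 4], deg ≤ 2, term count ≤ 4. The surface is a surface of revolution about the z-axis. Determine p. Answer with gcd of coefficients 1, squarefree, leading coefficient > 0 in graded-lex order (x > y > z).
3*x^2 + 3*y^2 + 2*z - 3

1. The degree is 2 — the shape is more complex than any degree-1 surface.
2. Symmetries: every cross-section ⟂ z is a circle, so x, y appear only via x² + y².
3. Checking where it meets the axes: the x-axis gridline crossings are at x ∈ {-1, 1}; the y-axis gridline crossings are at y ∈ {-1, 1}; a circular section at z = 1 has radius between 0 and 1.
4. Matching integer coefficients to the picture gives p.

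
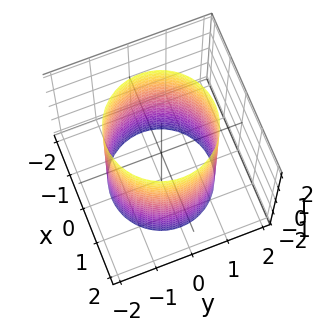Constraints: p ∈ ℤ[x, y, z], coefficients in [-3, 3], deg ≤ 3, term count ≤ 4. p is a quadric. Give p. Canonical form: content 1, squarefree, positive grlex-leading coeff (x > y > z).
1. deg p = 2. A cylinder; a quadric.
2. Symmetry: every cross-section ⟂ z is a circle, so x, y appear only via x² + y²; mirror symmetry z ↦ −z ⇒ only even powers of z.
3. Observable constraints: no z-intercept at any integer in the box; a circular section at z = 2 has radius between 1 and 2.
4. Fitting integer coefficients to these (and the overall shape) gives p.

x^2 + y^2 - 2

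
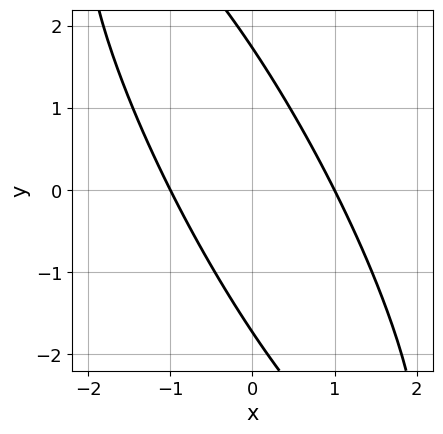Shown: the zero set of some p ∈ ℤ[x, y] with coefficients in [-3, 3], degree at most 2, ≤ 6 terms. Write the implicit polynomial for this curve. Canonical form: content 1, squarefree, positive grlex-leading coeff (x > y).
3*x^2 + 3*x*y + y^2 - 3

The degree is 2 — a generic line meets the curve in up to 2 points.
Checking where it meets the axes: among the integer gridlines, it crosses the x-axis at x ∈ {-1, 1}.
Matching integer coefficients to the picture gives p.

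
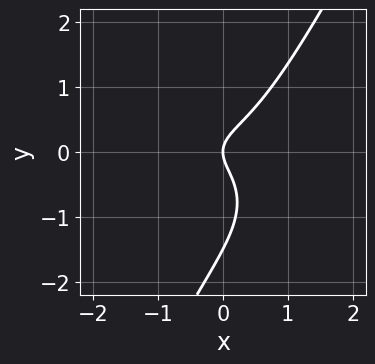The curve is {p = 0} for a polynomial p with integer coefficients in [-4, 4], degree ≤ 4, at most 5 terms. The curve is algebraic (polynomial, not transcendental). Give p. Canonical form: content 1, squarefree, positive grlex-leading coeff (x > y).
3*x^3 + 3*x*y^2 - 2*y^3 - 3*y^2 + 2*x

First, degree: the shape is more complex than any degree-2 curve, so deg p = 3.
Then, against the integer gridlines: it meets the x-axis at x = 0 (among the integer gridlines); one y-axis crossing is at y = 0.
Finally, assembling these constraints gives the stated polynomial.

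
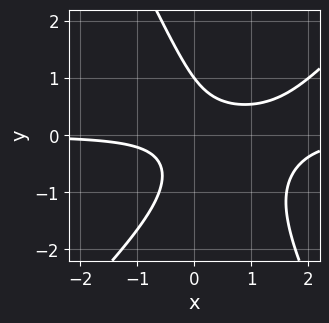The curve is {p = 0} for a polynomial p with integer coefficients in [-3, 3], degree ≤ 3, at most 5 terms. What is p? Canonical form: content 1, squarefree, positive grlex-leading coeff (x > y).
2*x^2*y - x*y^2 - y^3 - 3*x*y + 1

The degree is 3 — no degree-2 curve has this shape.
From the axis intercepts and sections: it meets the y-axis at y = 1 (among the integer gridlines); it misses every integer gridline on the x-axis.
Putting this together gives p.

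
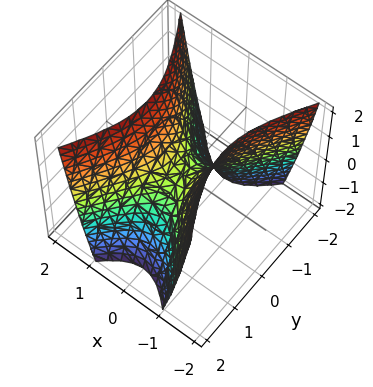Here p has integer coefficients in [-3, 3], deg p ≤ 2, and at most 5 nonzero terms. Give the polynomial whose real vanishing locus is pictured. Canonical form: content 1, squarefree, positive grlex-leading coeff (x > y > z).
1. deg p = 2.
2. Symmetries: the x ↦ −x reflection is a symmetry, so x appears only in even powers; the y ↦ −y reflection is a symmetry, so y appears only in even powers.
3. Checking where it meets the axes: it meets the x-axis at x = 0 (among the integer gridlines); it crosses the z-axis at the gridline z = 0; one y-axis crossing is at y = 0.
4. Solving for integer coefficients yields p as stated.

2*x^2 - y^2 - z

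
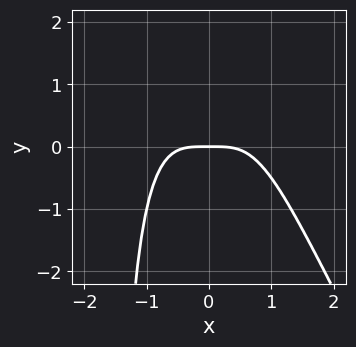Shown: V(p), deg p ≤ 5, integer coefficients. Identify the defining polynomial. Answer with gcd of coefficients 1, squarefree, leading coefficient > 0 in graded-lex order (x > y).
2*x^4 + x^3*y + x^2*y + 2*y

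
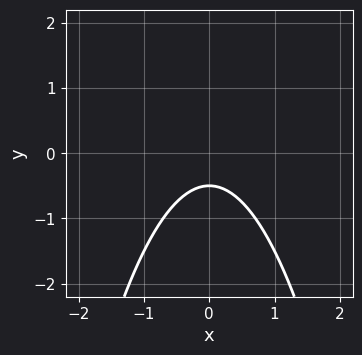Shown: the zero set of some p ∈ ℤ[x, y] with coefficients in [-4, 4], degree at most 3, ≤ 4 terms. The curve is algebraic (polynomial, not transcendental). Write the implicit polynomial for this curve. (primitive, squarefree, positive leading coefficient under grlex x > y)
2*x^2 + 2*y + 1

The degree is 2 — the shape is more complex than any degree-1 curve.
Symmetries: the x ↦ −x reflection is a symmetry, so x appears only in even powers.
Against the integer gridlines: it misses every integer gridline on the x-axis.
The integer polynomial consistent with all of this is the stated p.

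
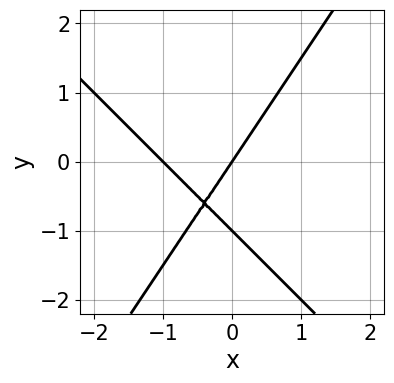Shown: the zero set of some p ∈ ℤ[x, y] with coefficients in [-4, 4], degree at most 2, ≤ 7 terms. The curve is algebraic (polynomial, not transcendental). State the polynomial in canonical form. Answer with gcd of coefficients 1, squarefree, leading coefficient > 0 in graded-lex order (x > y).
The degree is 2 — a generic line meets the curve in up to 2 points.
Observable constraints: the y-axis gridline crossings are at y ∈ {-1, 0}; the x-axis gridline crossings are at x ∈ {-1, 0}.
Together with the visible shape, these determine p as stated.

3*x^2 + x*y - 2*y^2 + 3*x - 2*y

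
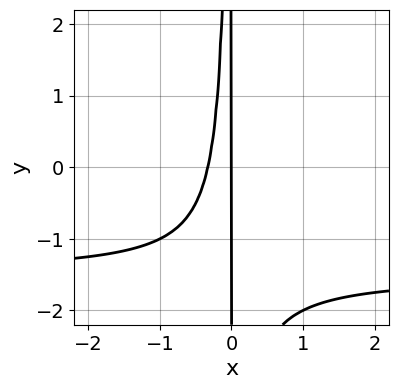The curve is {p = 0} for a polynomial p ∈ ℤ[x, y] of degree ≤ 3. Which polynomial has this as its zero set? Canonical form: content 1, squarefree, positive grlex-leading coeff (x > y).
2*x^2*y + 3*x^2 + x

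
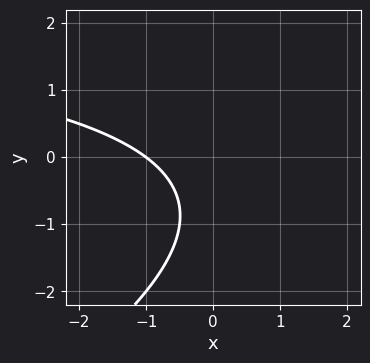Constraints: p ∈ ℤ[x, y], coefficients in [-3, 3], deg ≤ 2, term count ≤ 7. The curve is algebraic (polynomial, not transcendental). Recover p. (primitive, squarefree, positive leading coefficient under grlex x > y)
x*y - 2*y^2 - 3*x - 3*y - 3

(a) The degree is 2 — the shape is more complex than any degree-1 curve.
(b) From the visible intercepts: one x-axis crossing is at x = -1; no y-intercept at any integer in the box.
(c) Together with the visible shape, these determine p as stated.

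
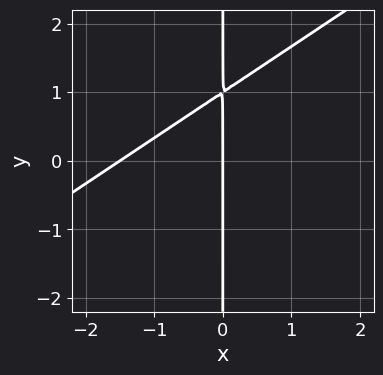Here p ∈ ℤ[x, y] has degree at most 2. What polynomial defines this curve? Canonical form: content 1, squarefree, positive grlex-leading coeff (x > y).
2*x^2 - 3*x*y + 3*x

First, deg p = 2. No degree-1 curve has this shape.
Then, reading off the gridlines: one x-axis crossing is at x = 0; the visible y-axis segment lies entirely on the curve.
Finally, matching integer coefficients to the picture gives p.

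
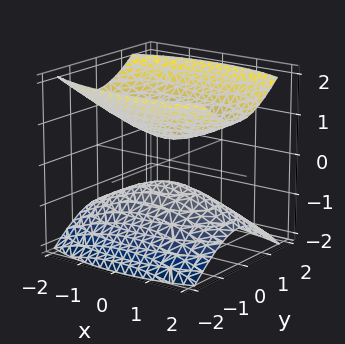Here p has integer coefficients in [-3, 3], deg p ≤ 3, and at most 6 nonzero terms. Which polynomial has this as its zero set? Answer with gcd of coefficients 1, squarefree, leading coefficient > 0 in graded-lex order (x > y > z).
x^2 + 3*y^2 - 3*z^2 + 1

(a) I count 2 distinct pieces. They look like related sheets of one shape, so recover p as a whole.
(b) Degree: two sheets facing apart; a quadric, so deg p = 2.
(c) Symmetries: mirror symmetry x ↦ −x ⇒ only even powers of x; it's symmetric under z → −z, forcing even powers of z; it's symmetric under y → −y, forcing even powers of y.
(d) Reading off the gridlines: no x-intercept at any integer in the box; it misses every integer gridline on the y-axis.
(e) The integer polynomial consistent with all of this is the stated p.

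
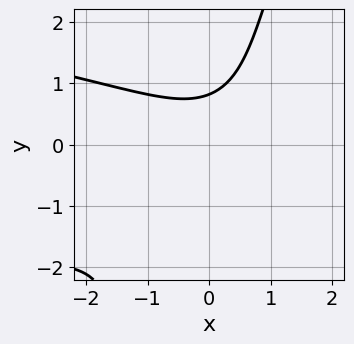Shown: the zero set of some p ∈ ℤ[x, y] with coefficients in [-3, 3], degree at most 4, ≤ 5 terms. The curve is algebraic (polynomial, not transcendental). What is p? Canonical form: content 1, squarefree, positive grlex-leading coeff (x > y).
1. The degree is 3 — a generic line meets the curve in up to 3 points.
2. Observable constraints: it misses every integer gridline on the x-axis.
3. Solving for integer coefficients yields p as stated.

3*x*y^2 - y^3 + 2*x^2 - 3*y + 3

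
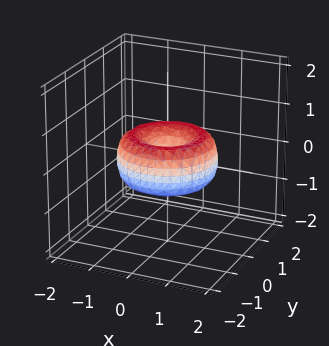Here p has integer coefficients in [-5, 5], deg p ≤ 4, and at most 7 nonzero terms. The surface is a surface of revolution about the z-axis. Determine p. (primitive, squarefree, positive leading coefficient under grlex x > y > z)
2*x^4 + 4*x^2*y^2 + 2*y^4 - 3*x^2 - 3*y^2 + 3*z^2

(a) deg p = 4. A generic line meets the surface in up to 4 points.
(b) Symmetry: the z-axis is an axis of rotation, so x and y enter only as x² + y².
(c) Reading off the gridlines: a circular section at z = 0 has radius between 1 and 2; it meets the y-axis at y = 0 (among the integer gridlines).
(d) Putting this together gives p.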